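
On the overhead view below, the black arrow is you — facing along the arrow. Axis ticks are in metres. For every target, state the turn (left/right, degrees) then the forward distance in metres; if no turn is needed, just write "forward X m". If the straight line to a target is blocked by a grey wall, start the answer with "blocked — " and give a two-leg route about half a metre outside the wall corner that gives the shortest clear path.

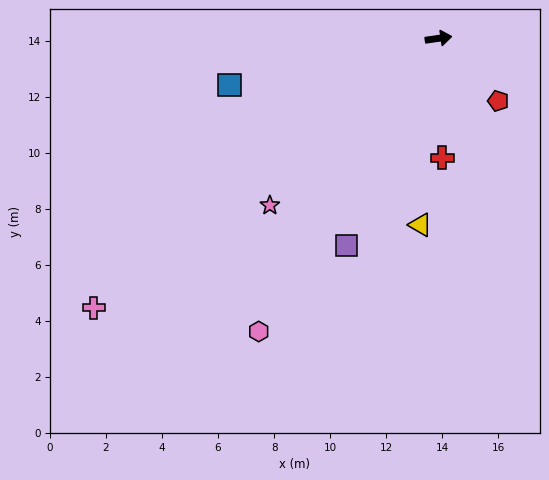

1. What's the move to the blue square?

turn right 176°, forward 7.6 m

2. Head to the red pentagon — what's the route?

turn right 54°, forward 3.1 m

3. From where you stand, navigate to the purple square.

turn right 122°, forward 8.1 m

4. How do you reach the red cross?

turn right 96°, forward 4.3 m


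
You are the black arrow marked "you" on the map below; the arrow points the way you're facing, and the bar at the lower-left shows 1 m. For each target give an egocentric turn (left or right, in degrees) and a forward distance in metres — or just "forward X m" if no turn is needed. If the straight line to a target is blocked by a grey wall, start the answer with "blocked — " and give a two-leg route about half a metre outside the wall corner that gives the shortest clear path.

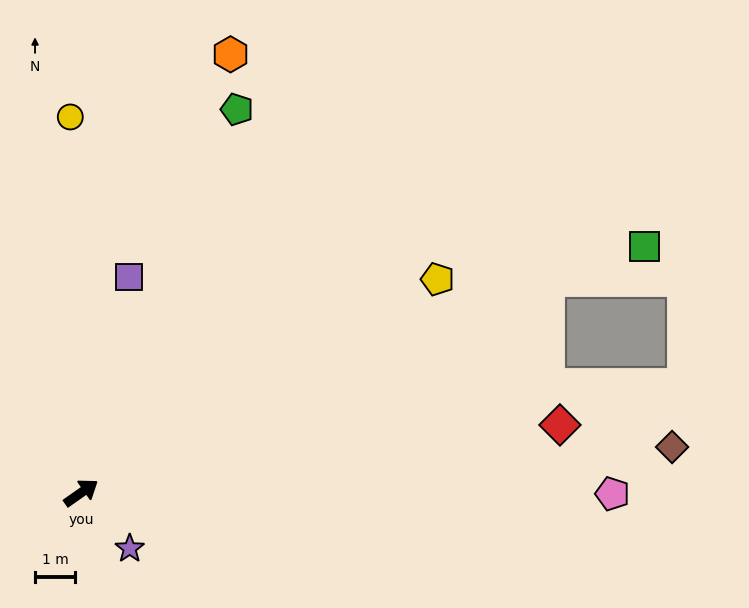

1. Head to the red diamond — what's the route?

turn right 27°, forward 12.1 m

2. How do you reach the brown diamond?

turn right 31°, forward 14.9 m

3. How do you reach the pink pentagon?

turn right 35°, forward 13.3 m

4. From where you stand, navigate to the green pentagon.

turn left 33°, forward 10.4 m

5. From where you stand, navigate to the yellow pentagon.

turn right 4°, forward 10.4 m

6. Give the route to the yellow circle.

turn left 57°, forward 9.4 m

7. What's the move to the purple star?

turn right 84°, forward 1.9 m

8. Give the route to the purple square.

turn left 42°, forward 5.5 m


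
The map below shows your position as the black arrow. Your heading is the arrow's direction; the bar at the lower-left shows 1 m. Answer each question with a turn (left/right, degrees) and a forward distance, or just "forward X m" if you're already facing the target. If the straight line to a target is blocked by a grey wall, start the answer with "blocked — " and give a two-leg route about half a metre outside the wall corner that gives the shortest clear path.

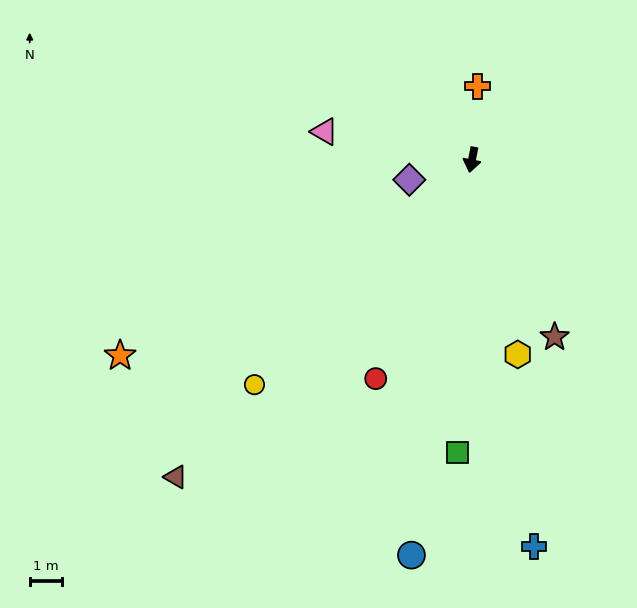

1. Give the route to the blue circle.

turn left 2°, forward 12.5 m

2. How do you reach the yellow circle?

turn right 33°, forward 9.8 m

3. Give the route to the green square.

turn left 8°, forward 9.2 m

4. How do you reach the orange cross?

turn right 173°, forward 2.3 m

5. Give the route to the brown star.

turn left 36°, forward 6.1 m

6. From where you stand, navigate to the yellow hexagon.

turn left 24°, forward 6.3 m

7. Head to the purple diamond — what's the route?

turn right 61°, forward 2.1 m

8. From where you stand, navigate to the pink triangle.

turn right 90°, forward 4.7 m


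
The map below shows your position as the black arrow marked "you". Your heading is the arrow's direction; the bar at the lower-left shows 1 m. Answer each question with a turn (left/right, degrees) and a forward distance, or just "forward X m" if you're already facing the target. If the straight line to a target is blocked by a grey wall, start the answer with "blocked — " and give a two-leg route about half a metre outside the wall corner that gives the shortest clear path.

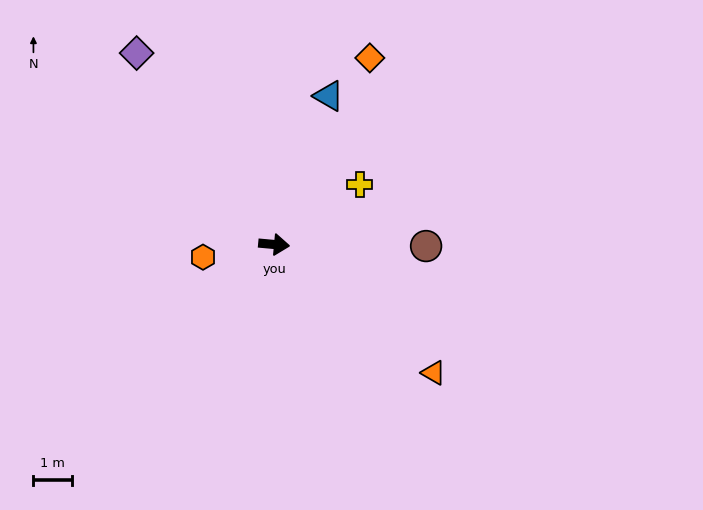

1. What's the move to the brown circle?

turn left 5°, forward 3.9 m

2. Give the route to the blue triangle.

turn left 75°, forward 4.1 m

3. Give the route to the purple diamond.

turn left 131°, forward 6.1 m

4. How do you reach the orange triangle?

turn right 34°, forward 5.3 m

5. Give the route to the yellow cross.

turn left 40°, forward 2.7 m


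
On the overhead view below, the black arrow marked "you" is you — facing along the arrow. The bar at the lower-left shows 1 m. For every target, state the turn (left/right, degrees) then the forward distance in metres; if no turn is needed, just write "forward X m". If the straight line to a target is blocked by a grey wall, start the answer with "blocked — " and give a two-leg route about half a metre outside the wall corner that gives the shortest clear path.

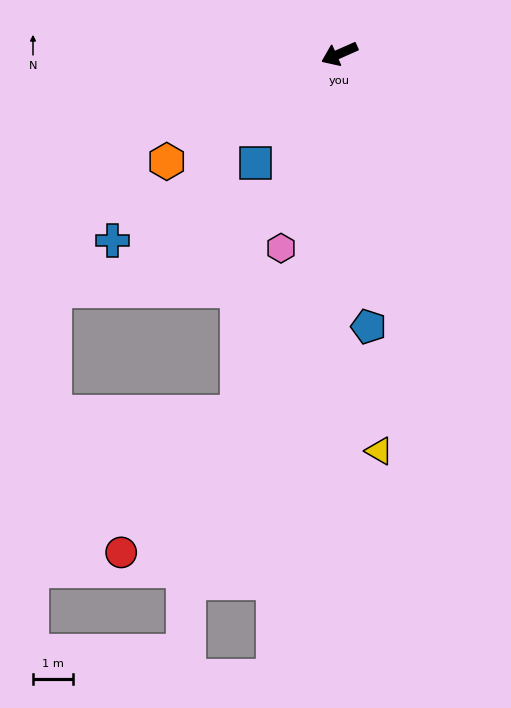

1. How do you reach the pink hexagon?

turn left 49°, forward 5.1 m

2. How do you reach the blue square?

turn left 29°, forward 3.5 m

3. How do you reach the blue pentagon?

turn left 72°, forward 6.9 m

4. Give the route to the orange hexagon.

turn left 8°, forward 5.1 m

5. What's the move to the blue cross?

turn left 16°, forward 7.4 m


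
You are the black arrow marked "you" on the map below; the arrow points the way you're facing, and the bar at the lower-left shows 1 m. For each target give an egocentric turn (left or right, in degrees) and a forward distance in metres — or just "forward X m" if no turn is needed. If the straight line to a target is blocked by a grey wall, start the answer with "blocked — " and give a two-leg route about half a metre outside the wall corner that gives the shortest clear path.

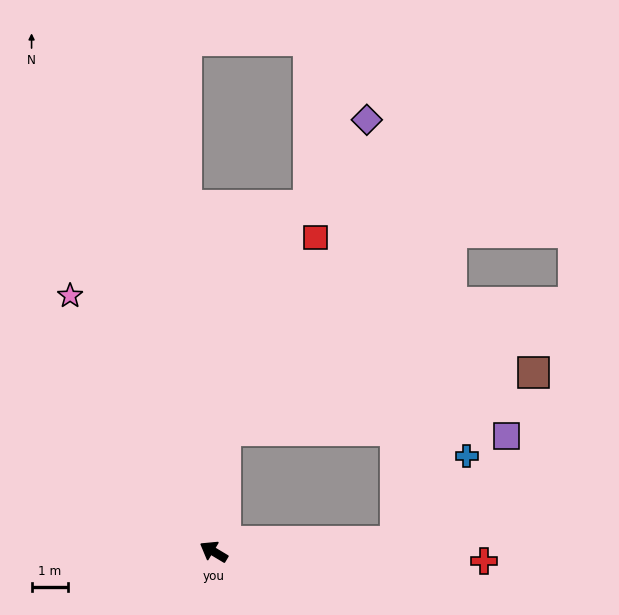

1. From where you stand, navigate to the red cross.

turn right 151°, forward 7.4 m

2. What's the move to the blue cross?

blocked — turn right 146°, forward 5.0 m, then turn left 47°, forward 3.0 m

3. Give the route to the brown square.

blocked — turn right 64°, forward 3.3 m, then turn right 74°, forward 8.6 m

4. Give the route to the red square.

blocked — turn right 64°, forward 3.3 m, then turn right 20°, forward 5.8 m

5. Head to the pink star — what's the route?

turn right 30°, forward 8.0 m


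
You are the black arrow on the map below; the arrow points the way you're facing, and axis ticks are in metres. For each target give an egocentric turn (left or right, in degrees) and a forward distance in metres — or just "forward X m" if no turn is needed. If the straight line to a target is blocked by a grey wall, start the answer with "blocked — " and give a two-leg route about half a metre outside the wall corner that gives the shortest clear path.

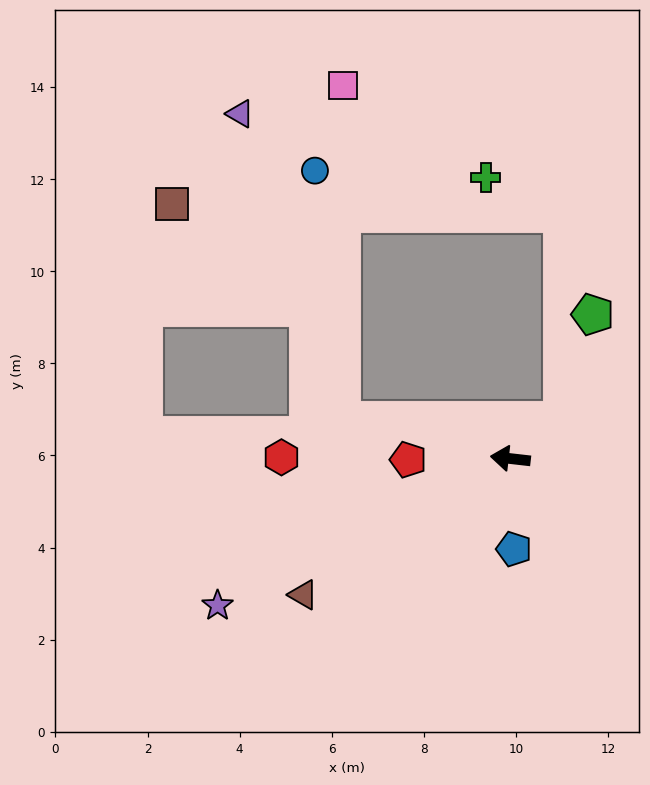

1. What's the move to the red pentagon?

turn left 7°, forward 2.2 m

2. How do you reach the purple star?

turn left 33°, forward 7.1 m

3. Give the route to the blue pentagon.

turn left 99°, forward 2.0 m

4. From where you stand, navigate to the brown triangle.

turn left 40°, forward 5.4 m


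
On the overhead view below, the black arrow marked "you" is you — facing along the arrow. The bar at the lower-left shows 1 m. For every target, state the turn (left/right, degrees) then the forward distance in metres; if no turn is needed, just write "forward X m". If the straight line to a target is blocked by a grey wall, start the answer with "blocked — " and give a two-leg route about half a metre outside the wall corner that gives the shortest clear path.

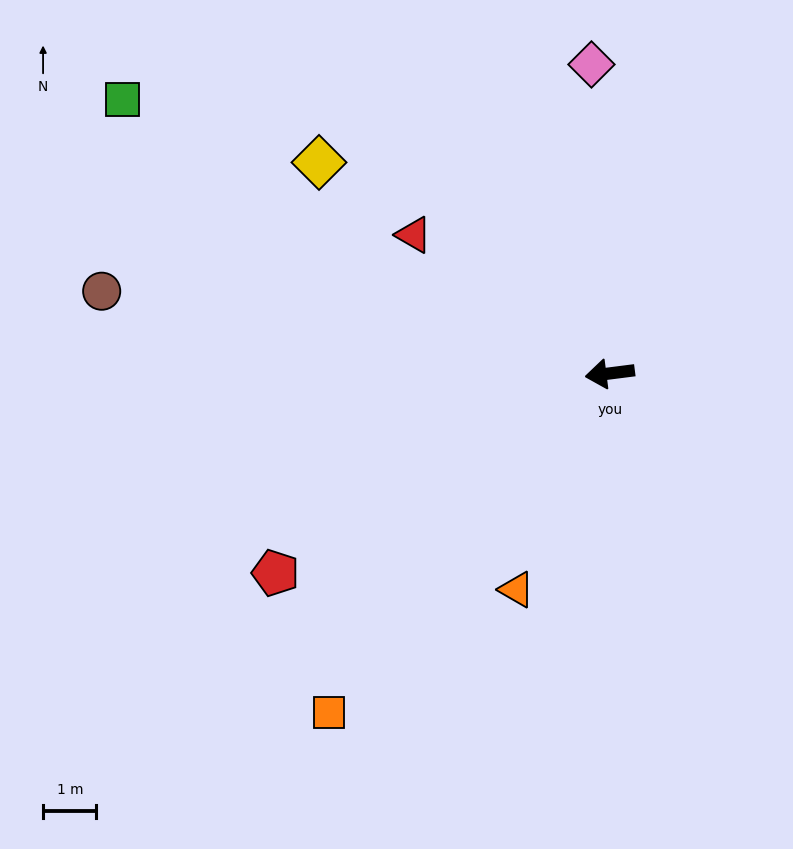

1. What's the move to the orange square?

turn left 43°, forward 8.2 m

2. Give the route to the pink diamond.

turn right 94°, forward 5.8 m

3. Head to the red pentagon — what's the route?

turn left 24°, forward 7.3 m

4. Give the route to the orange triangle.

turn left 59°, forward 4.4 m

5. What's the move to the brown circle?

turn right 16°, forward 9.6 m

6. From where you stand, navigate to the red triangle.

turn right 42°, forward 4.5 m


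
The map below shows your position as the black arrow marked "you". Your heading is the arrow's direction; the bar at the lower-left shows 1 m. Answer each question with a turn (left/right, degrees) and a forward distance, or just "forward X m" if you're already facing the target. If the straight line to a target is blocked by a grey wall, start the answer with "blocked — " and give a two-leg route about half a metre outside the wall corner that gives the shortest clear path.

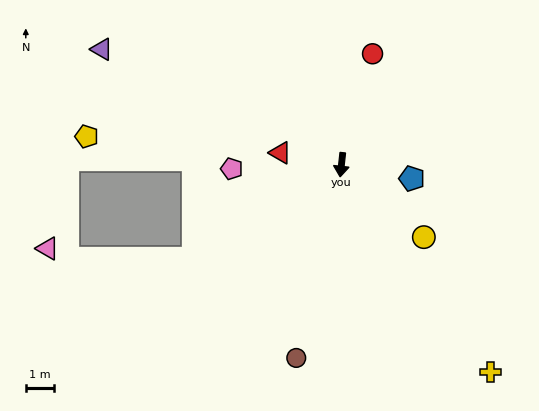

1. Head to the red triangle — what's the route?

turn right 95°, forward 2.2 m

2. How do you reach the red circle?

turn left 171°, forward 4.1 m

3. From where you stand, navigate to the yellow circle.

turn left 55°, forward 3.9 m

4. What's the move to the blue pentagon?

turn left 85°, forward 2.6 m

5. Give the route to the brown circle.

turn right 7°, forward 7.1 m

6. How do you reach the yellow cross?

turn left 42°, forward 9.1 m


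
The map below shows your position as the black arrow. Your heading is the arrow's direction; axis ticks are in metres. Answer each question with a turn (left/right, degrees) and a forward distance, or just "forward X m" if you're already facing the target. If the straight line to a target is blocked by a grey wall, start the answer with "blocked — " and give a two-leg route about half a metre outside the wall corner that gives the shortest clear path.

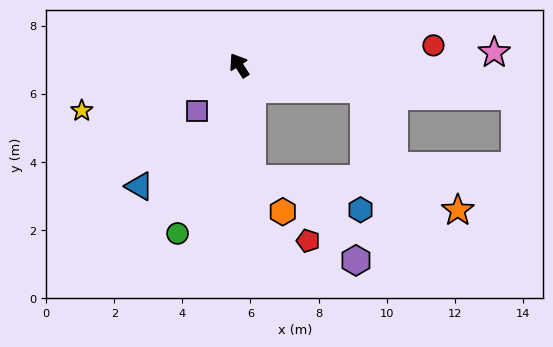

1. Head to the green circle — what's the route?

turn left 127°, forward 5.3 m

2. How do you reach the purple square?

turn left 105°, forward 1.8 m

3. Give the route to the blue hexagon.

blocked — turn left 153°, forward 3.4 m, then turn left 69°, forward 3.3 m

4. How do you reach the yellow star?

turn left 73°, forward 4.8 m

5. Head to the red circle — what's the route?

turn right 117°, forward 5.7 m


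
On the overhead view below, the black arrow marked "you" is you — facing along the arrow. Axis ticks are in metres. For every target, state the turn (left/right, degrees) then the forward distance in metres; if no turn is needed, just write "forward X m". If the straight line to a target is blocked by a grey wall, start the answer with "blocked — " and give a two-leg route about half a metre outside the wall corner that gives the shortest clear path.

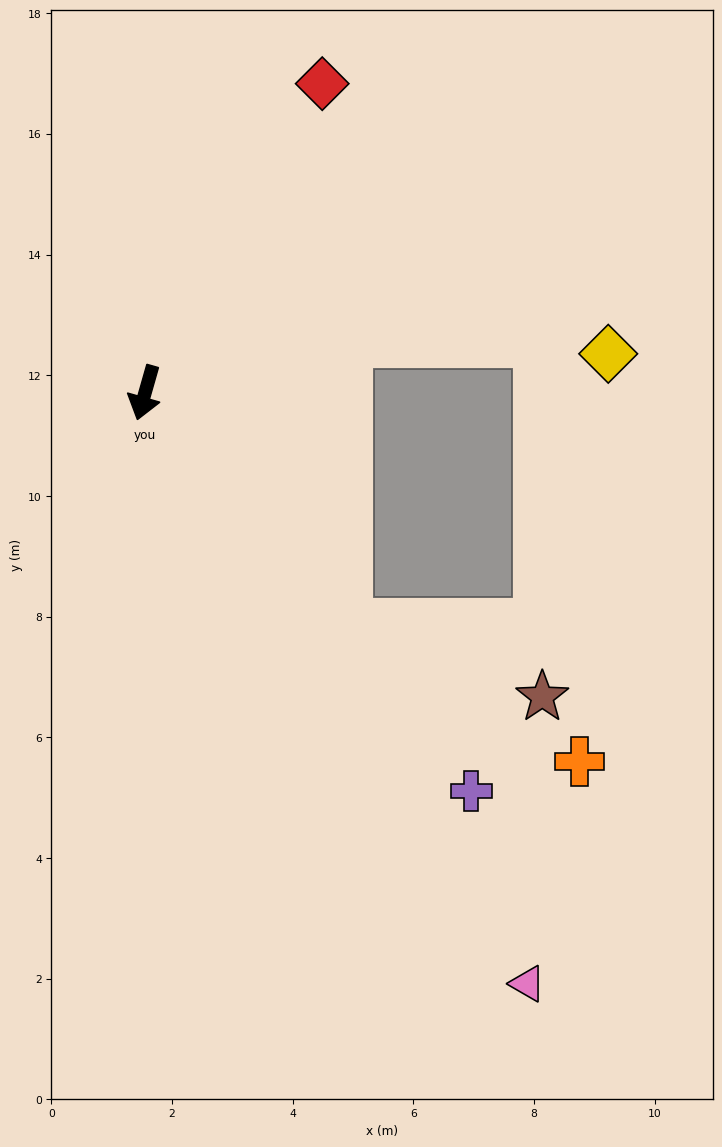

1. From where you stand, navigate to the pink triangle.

turn left 49°, forward 11.7 m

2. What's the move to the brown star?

blocked — turn left 57°, forward 5.1 m, then turn left 29°, forward 3.4 m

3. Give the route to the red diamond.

turn left 166°, forward 5.9 m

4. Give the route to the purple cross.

turn left 55°, forward 8.5 m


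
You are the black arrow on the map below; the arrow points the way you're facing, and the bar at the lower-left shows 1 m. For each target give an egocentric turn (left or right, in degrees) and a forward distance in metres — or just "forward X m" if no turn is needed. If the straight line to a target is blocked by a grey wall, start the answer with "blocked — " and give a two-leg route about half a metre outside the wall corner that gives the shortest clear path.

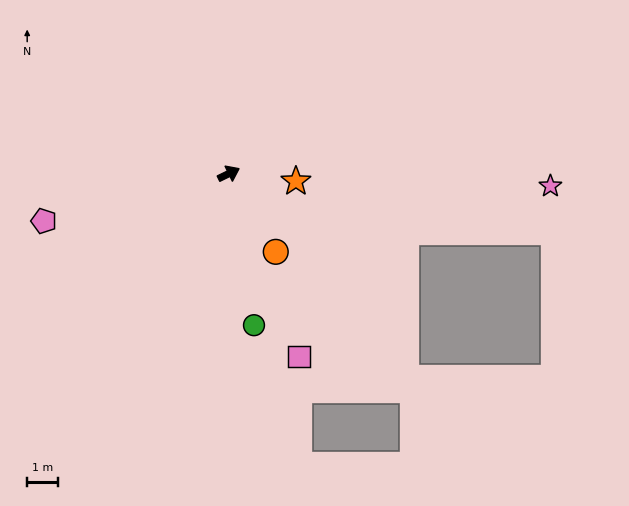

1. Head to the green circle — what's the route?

turn right 106°, forward 5.0 m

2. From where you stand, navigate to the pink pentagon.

turn left 168°, forward 6.2 m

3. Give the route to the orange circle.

turn right 85°, forward 3.0 m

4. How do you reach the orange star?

turn right 32°, forward 2.2 m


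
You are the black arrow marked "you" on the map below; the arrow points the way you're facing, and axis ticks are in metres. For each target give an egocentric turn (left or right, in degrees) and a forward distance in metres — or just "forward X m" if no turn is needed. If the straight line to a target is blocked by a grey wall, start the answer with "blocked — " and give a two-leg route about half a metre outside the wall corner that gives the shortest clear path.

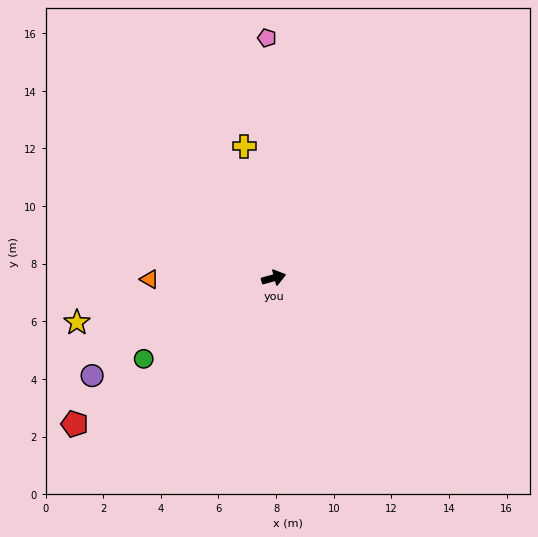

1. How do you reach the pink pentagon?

turn left 76°, forward 8.3 m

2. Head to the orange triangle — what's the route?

turn left 165°, forward 4.3 m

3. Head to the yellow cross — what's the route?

turn left 87°, forward 4.7 m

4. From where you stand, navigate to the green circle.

turn right 163°, forward 5.3 m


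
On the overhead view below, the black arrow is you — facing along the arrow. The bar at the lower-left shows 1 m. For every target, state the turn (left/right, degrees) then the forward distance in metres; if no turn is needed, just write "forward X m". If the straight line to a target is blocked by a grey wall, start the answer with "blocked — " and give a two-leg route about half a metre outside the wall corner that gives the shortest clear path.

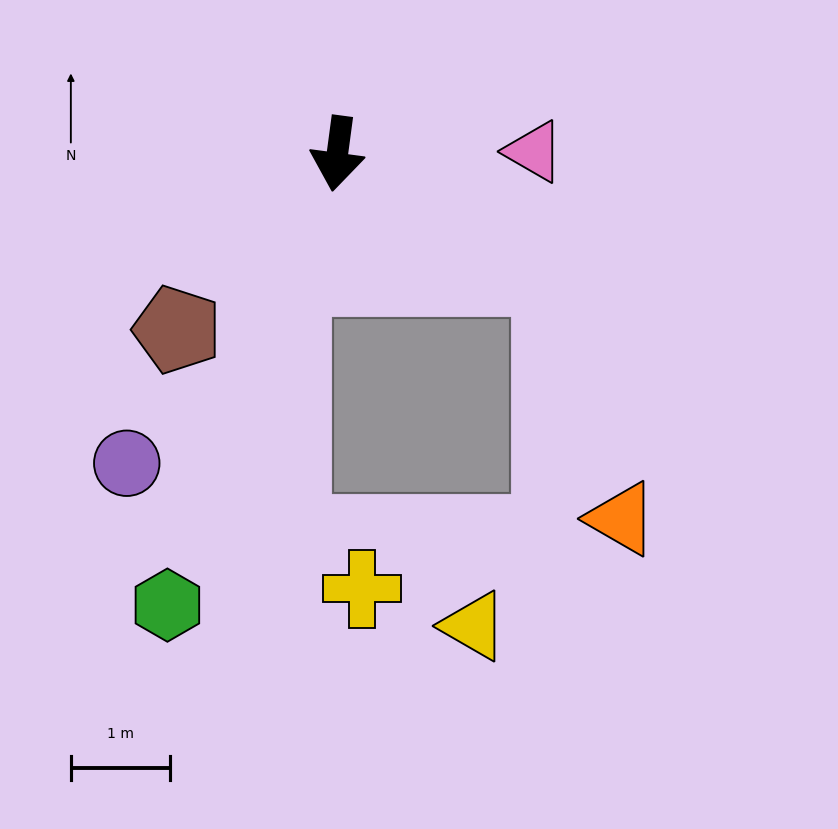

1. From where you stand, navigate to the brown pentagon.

turn right 35°, forward 2.4 m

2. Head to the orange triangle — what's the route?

blocked — turn left 69°, forward 2.5 m, then turn right 46°, forward 2.6 m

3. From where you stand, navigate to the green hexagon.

turn right 13°, forward 4.9 m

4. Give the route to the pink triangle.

turn left 98°, forward 2.0 m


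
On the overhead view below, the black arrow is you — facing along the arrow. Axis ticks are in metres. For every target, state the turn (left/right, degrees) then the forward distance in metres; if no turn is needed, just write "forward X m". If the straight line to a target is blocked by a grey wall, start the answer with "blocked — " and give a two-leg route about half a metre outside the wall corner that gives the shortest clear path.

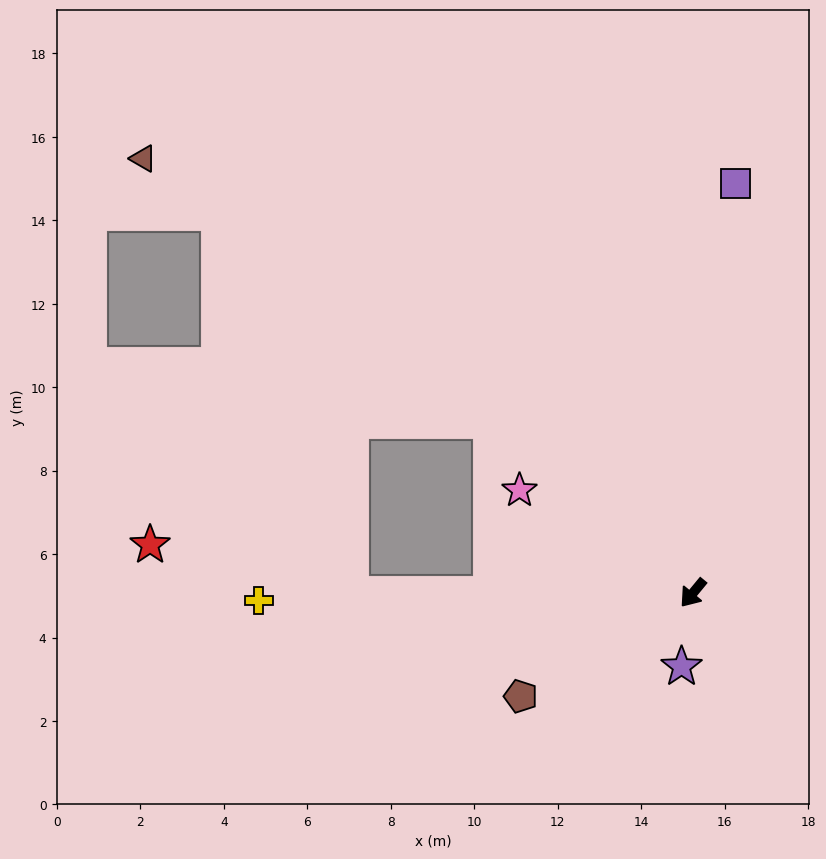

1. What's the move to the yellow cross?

turn right 49°, forward 10.4 m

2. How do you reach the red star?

blocked — turn right 50°, forward 8.2 m, then turn right 14°, forward 5.0 m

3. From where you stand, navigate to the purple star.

turn left 31°, forward 1.8 m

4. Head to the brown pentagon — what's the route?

turn right 20°, forward 4.8 m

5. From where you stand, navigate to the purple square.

turn right 146°, forward 9.9 m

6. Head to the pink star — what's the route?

turn right 81°, forward 4.8 m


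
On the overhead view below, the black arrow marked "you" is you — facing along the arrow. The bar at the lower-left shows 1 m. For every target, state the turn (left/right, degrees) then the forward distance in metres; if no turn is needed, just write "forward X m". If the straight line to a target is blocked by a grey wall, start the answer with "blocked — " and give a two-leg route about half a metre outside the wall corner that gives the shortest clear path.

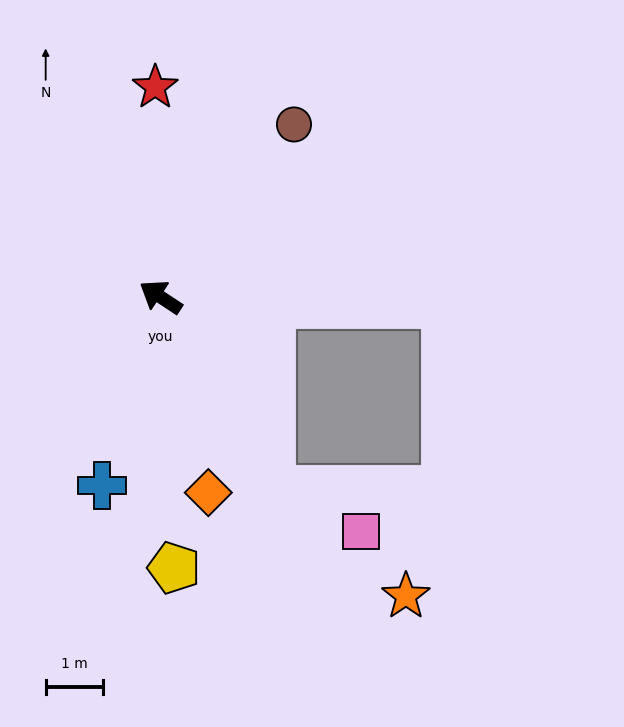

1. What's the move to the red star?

turn right 55°, forward 3.6 m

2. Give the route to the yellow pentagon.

turn left 126°, forward 4.7 m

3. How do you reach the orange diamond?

turn left 137°, forward 3.5 m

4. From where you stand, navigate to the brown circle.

turn right 94°, forward 3.8 m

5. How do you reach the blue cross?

turn left 106°, forward 3.4 m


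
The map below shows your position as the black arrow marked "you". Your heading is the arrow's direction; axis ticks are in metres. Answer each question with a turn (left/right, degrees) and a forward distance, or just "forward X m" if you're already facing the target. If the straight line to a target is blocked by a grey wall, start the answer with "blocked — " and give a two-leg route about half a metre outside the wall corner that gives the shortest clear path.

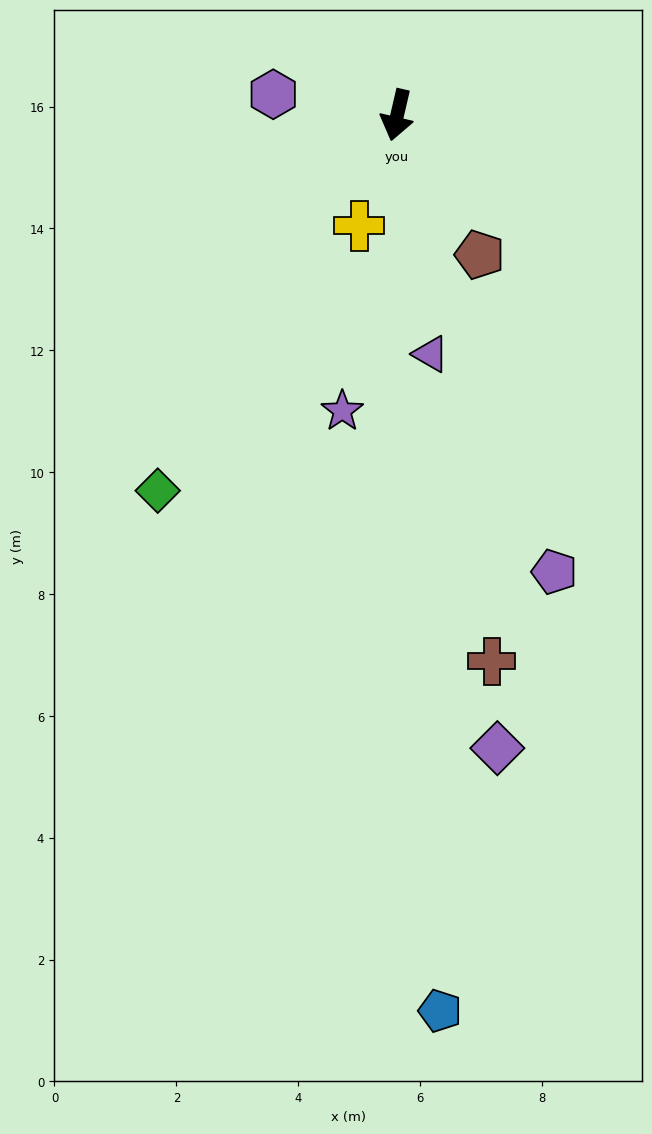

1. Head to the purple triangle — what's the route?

turn left 21°, forward 4.0 m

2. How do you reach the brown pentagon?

turn left 44°, forward 2.7 m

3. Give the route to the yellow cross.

turn right 6°, forward 1.9 m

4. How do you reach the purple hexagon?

turn right 86°, forward 2.1 m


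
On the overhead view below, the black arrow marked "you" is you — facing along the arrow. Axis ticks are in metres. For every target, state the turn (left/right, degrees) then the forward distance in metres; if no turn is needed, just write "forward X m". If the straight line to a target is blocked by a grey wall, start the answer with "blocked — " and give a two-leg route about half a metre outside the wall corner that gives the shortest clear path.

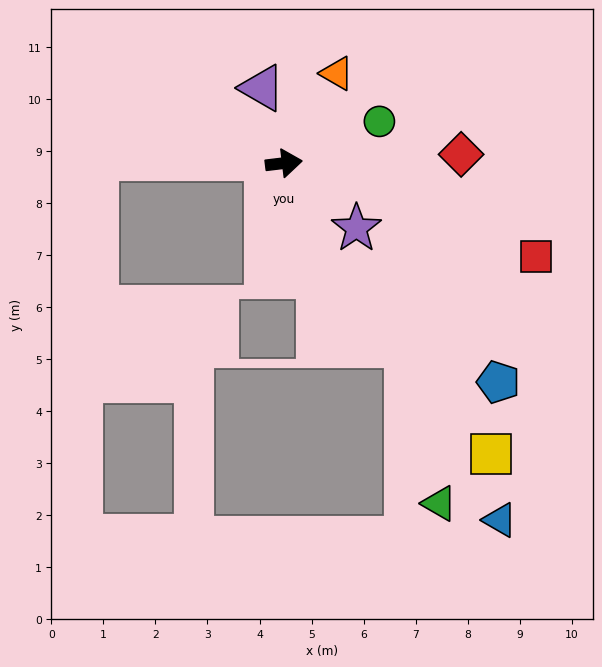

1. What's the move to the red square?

turn right 27°, forward 5.2 m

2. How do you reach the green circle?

turn left 17°, forward 2.0 m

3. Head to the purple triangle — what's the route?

turn left 99°, forward 1.5 m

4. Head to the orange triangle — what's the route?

turn left 53°, forward 2.0 m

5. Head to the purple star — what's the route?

turn right 49°, forward 1.9 m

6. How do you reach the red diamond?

turn right 4°, forward 3.4 m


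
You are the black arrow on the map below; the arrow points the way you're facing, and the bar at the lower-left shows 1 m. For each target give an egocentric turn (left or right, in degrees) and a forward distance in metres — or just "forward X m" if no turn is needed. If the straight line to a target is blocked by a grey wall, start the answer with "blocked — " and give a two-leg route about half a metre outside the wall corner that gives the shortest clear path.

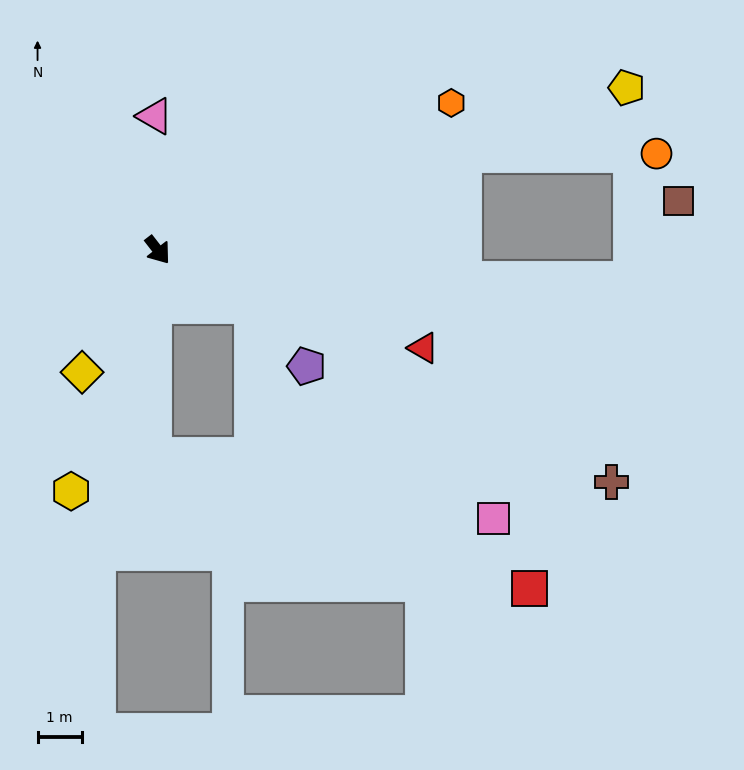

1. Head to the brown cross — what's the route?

turn left 25°, forward 11.5 m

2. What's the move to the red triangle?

turn left 32°, forward 6.4 m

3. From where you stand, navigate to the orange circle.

blocked — turn left 70°, forward 7.2 m, then turn right 18°, forward 4.4 m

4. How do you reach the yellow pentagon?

turn left 71°, forward 11.2 m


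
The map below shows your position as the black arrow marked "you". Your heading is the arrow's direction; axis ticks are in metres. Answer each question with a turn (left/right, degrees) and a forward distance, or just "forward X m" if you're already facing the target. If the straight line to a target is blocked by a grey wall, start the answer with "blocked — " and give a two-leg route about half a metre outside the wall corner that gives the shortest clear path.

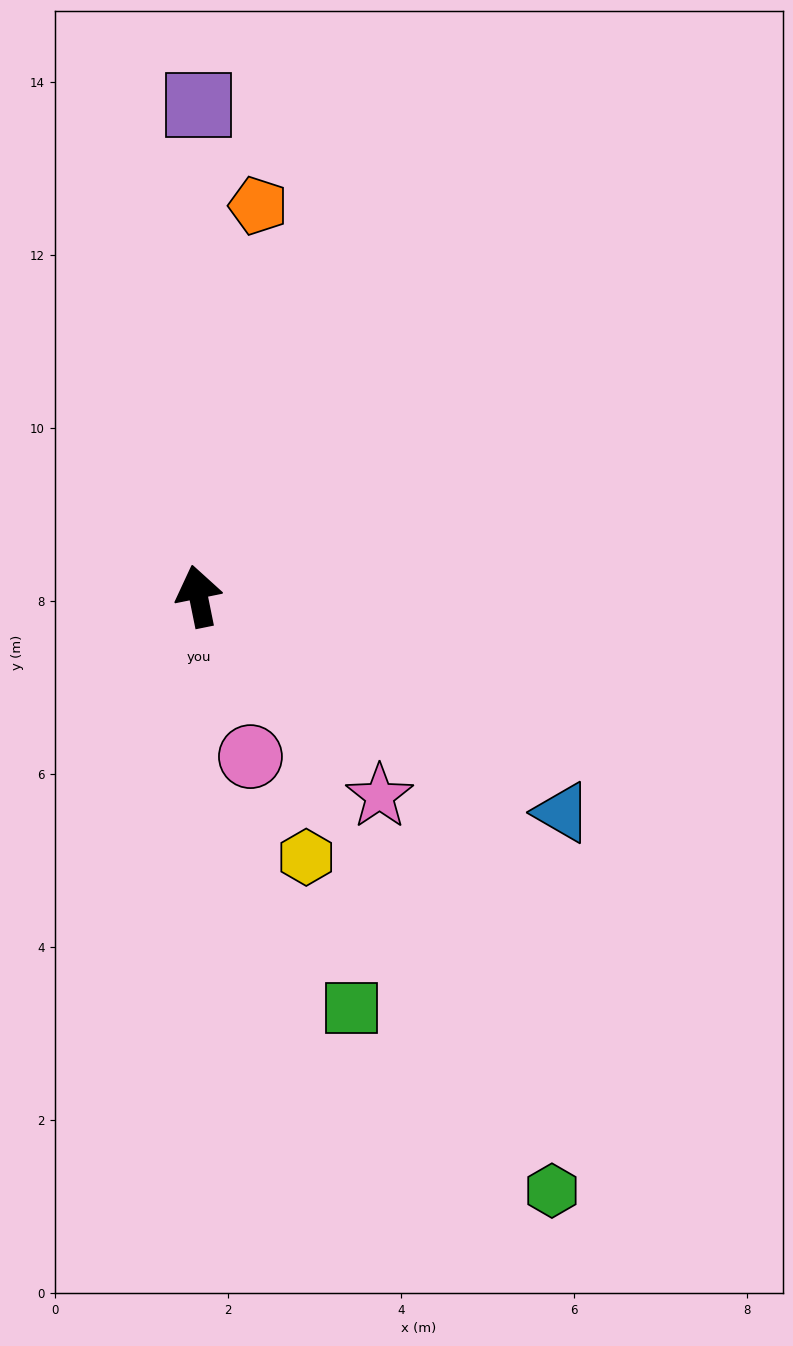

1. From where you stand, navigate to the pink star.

turn right 149°, forward 3.1 m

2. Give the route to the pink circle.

turn right 173°, forward 1.9 m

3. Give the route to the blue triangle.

turn right 132°, forward 4.9 m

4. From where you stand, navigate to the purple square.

turn right 11°, forward 5.7 m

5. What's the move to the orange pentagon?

turn right 20°, forward 4.6 m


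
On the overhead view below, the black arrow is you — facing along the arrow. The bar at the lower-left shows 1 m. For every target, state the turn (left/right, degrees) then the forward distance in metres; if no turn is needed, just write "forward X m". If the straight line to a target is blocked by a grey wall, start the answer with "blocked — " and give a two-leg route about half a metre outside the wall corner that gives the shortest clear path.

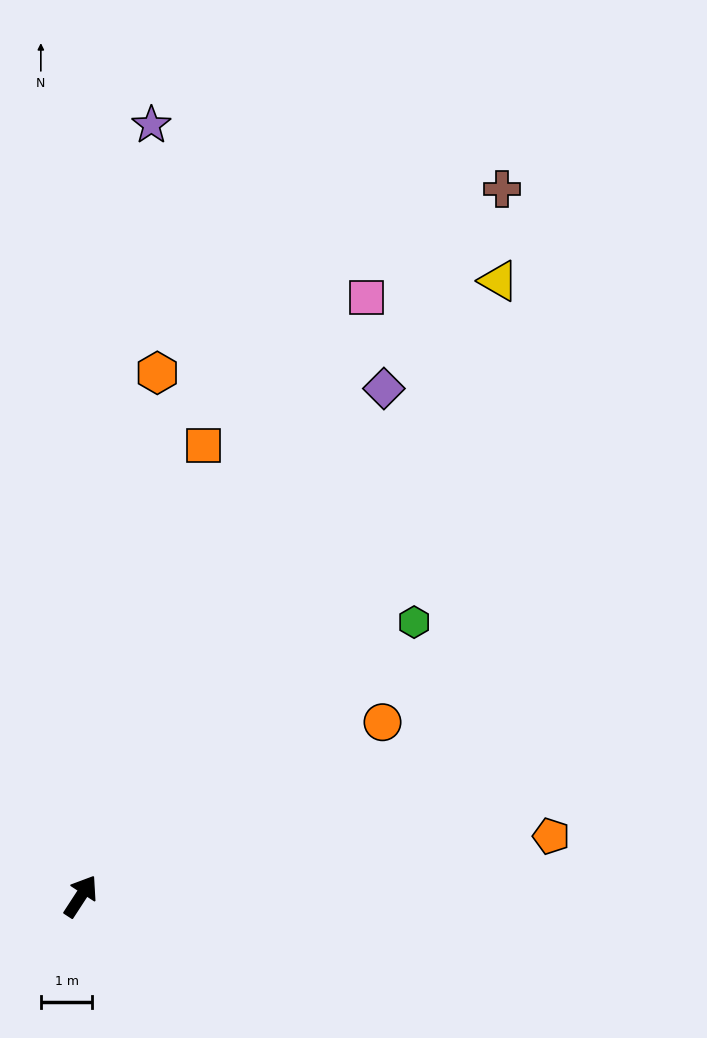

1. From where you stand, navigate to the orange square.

turn left 18°, forward 9.1 m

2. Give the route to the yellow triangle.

forward 14.5 m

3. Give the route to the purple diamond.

turn left 2°, forward 11.5 m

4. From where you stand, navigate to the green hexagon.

turn right 17°, forward 8.4 m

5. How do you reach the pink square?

turn left 8°, forward 12.9 m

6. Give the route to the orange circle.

turn right 27°, forward 6.8 m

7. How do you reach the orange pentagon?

turn right 50°, forward 9.2 m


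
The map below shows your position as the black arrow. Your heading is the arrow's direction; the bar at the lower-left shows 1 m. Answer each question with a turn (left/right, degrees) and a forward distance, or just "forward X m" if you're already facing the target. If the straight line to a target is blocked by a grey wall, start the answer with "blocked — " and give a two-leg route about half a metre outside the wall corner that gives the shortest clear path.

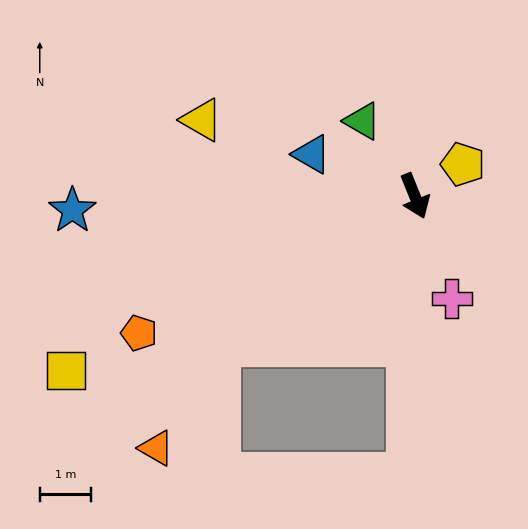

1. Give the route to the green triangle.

turn right 167°, forward 1.8 m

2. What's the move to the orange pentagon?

turn right 86°, forward 6.0 m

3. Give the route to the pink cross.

turn right 2°, forward 2.1 m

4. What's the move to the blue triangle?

turn right 134°, forward 2.2 m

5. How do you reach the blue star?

turn right 110°, forward 6.7 m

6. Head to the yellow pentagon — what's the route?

turn left 101°, forward 1.1 m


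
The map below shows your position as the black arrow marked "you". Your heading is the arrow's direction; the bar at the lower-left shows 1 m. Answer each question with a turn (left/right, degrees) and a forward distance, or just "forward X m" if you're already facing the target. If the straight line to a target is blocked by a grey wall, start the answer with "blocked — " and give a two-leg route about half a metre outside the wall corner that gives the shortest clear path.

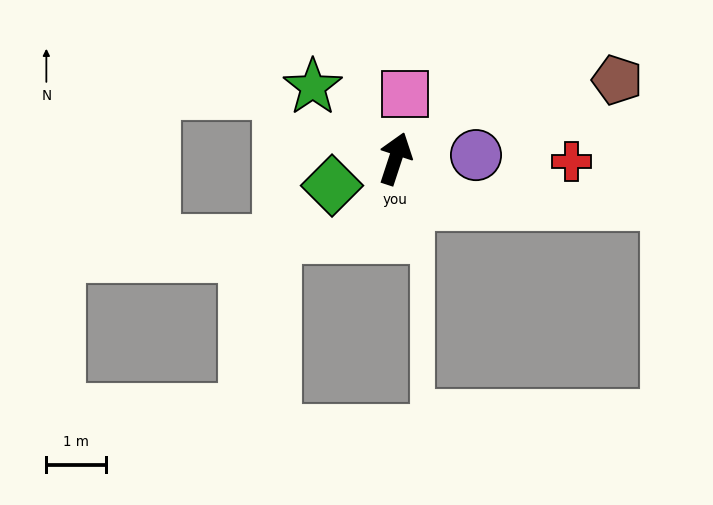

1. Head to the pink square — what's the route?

turn left 9°, forward 1.1 m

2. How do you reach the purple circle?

turn right 69°, forward 1.4 m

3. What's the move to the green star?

turn left 67°, forward 1.8 m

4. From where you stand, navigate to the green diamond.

turn left 131°, forward 1.2 m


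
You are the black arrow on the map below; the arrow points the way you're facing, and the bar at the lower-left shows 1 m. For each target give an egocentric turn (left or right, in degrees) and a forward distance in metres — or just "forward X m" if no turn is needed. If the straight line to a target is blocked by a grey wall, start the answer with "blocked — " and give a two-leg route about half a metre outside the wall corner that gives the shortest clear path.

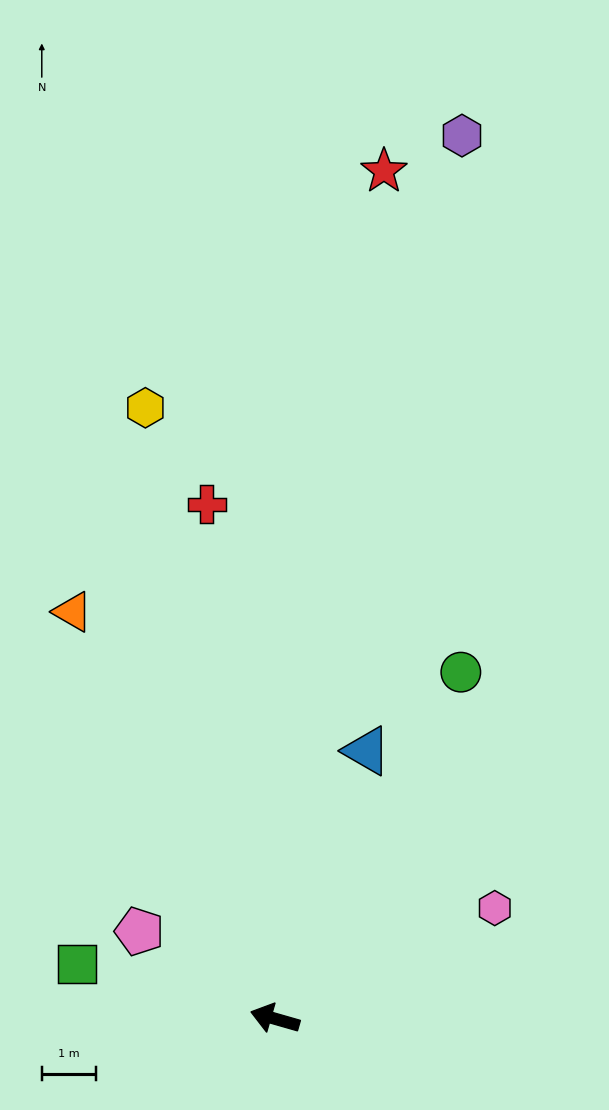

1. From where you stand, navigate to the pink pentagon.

turn right 17°, forward 3.0 m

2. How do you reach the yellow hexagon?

turn right 62°, forward 11.4 m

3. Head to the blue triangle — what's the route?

turn right 93°, forward 5.2 m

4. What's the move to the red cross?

turn right 66°, forward 9.5 m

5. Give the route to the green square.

forward 3.8 m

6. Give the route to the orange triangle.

turn right 48°, forward 8.3 m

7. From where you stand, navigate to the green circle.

turn right 102°, forward 7.2 m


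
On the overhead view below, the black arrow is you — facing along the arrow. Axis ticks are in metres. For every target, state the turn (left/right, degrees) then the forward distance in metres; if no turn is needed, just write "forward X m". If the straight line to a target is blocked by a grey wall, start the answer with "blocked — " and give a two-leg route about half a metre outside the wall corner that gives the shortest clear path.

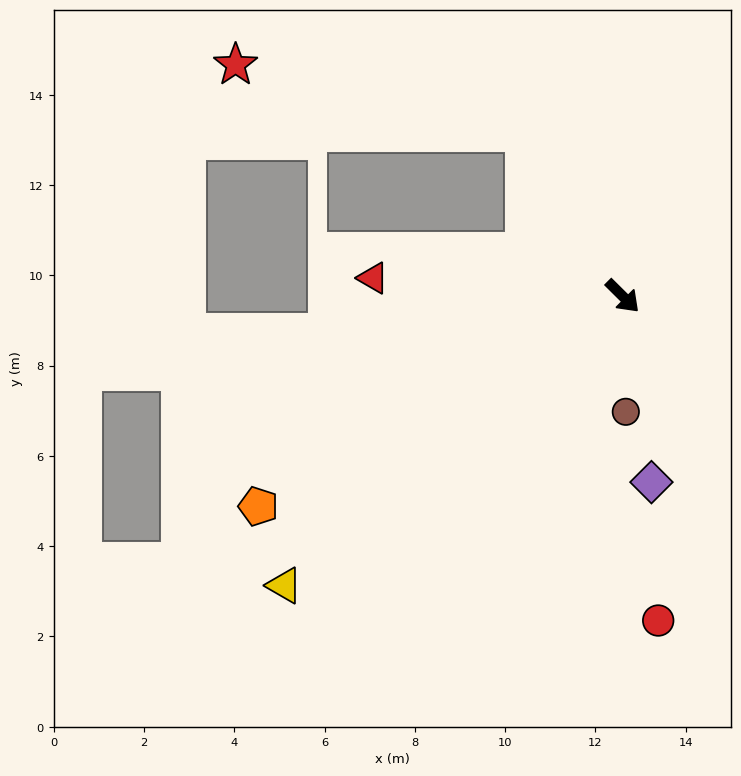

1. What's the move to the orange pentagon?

turn right 105°, forward 9.3 m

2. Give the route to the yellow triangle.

turn right 95°, forward 9.9 m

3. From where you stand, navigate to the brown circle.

turn right 44°, forward 2.6 m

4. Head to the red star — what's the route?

blocked — turn left 166°, forward 4.2 m, then turn left 46°, forward 6.6 m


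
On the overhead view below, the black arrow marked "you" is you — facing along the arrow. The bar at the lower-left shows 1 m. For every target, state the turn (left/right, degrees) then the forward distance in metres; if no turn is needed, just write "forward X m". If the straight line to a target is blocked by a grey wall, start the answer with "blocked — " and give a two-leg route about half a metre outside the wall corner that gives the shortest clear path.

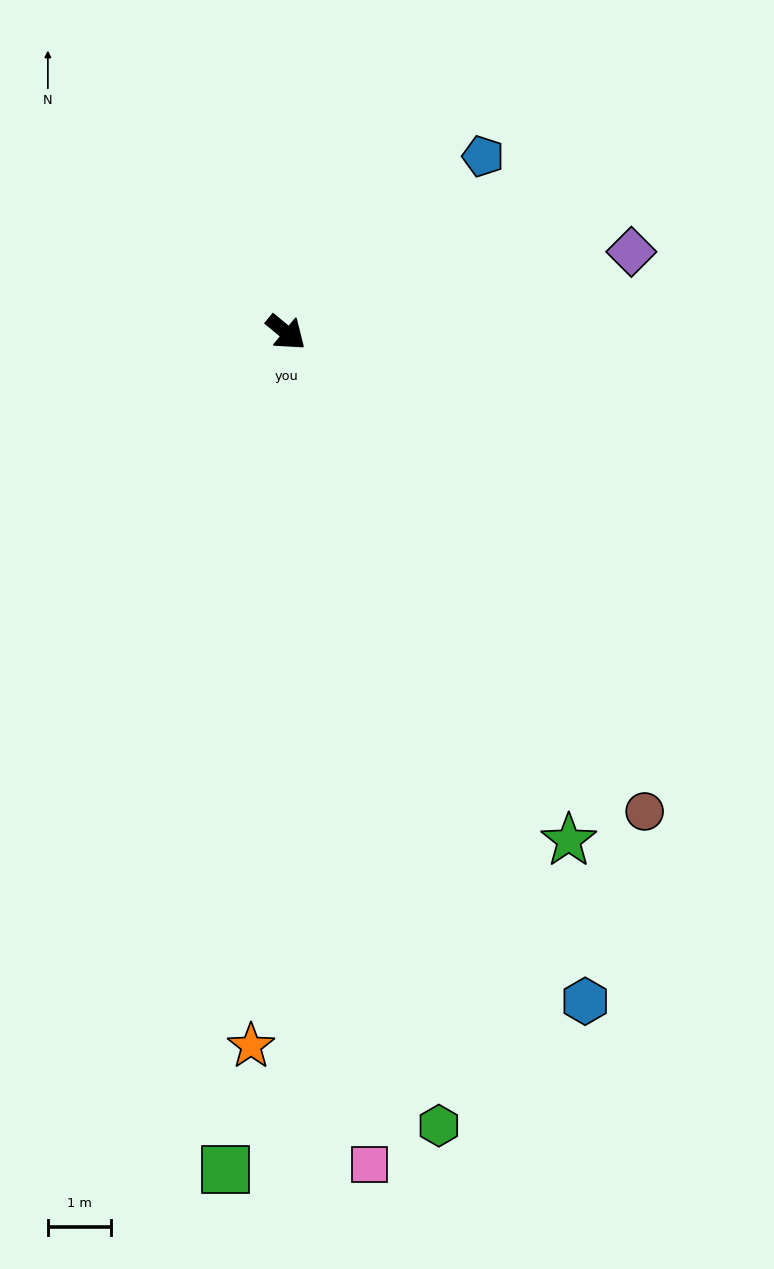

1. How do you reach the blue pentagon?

turn left 81°, forward 4.2 m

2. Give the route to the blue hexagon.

turn right 26°, forward 11.7 m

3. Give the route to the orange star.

turn right 53°, forward 11.4 m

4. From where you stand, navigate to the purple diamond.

turn left 53°, forward 5.7 m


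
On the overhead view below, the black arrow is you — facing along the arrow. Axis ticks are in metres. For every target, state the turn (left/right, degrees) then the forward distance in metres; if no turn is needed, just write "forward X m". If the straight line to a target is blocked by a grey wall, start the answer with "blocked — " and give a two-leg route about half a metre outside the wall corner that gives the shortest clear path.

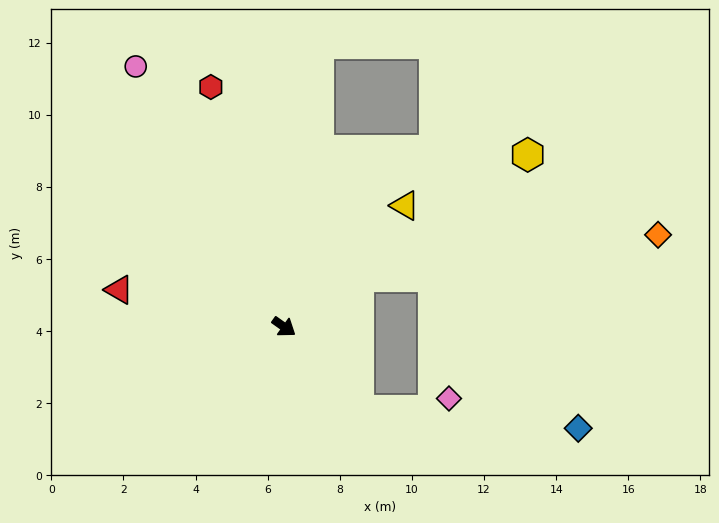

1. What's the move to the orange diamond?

blocked — turn left 69°, forward 2.5 m, then turn right 26°, forward 8.4 m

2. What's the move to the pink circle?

turn left 155°, forward 8.3 m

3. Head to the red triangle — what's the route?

turn right 157°, forward 4.7 m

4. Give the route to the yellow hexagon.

turn left 71°, forward 8.3 m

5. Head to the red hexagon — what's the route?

turn left 142°, forward 7.0 m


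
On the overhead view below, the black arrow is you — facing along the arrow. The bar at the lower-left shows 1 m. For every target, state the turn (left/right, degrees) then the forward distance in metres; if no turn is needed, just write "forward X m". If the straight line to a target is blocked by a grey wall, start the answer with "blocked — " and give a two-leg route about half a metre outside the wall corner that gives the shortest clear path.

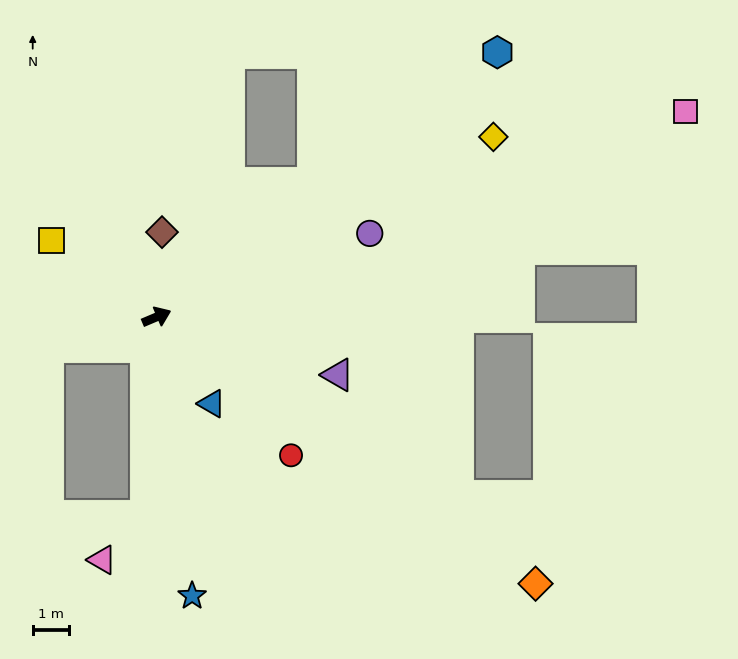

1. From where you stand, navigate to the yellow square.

turn left 121°, forward 3.6 m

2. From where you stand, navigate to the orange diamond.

turn right 58°, forward 12.7 m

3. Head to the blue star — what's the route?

turn right 106°, forward 7.7 m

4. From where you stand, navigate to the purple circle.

forward 6.3 m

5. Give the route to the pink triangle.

blocked — turn right 116°, forward 5.5 m, then turn right 41°, forward 1.7 m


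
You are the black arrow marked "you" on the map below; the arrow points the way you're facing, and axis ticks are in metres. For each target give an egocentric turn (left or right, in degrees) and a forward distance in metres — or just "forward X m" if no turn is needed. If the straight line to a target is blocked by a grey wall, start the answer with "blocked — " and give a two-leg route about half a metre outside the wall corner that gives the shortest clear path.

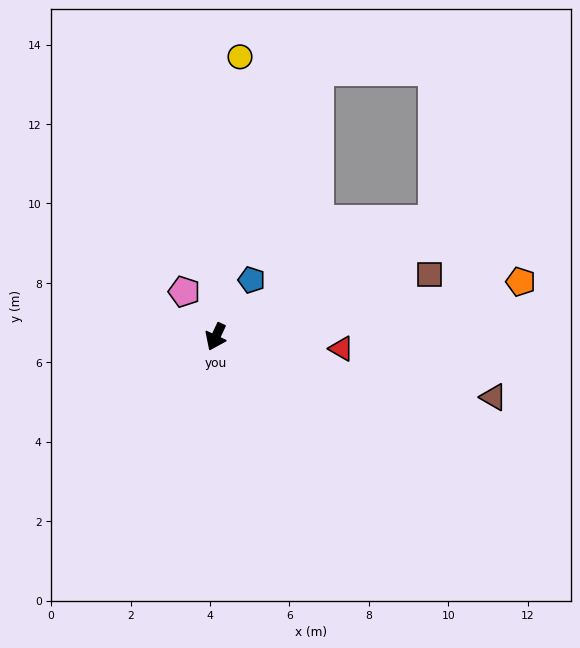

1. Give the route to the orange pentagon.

turn left 125°, forward 7.8 m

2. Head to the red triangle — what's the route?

turn left 110°, forward 3.2 m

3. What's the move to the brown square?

turn left 131°, forward 5.6 m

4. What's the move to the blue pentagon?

turn left 173°, forward 1.7 m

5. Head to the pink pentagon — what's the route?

turn right 120°, forward 1.4 m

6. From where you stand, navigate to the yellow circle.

turn right 160°, forward 7.1 m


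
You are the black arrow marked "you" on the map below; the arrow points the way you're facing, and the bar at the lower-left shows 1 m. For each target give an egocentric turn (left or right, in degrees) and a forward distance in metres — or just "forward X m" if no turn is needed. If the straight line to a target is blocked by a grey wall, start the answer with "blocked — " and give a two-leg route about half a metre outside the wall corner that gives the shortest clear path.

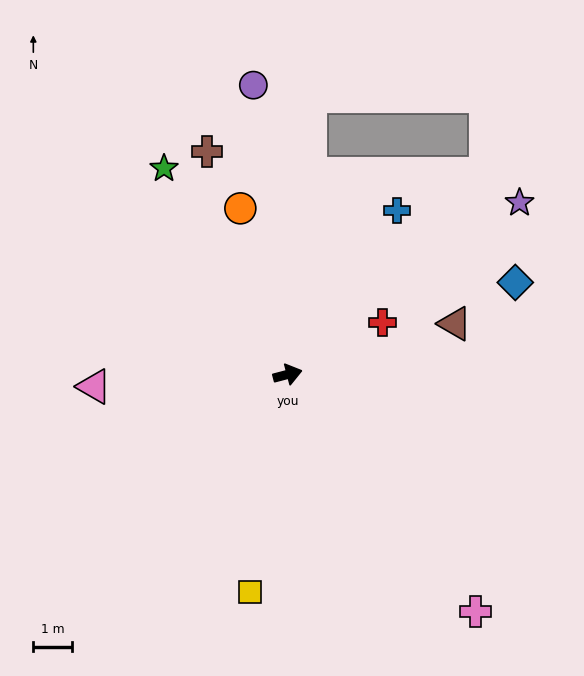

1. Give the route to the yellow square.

turn right 115°, forward 5.7 m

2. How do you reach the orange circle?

turn left 91°, forward 4.4 m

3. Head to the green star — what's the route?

turn left 106°, forward 6.1 m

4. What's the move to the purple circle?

turn left 82°, forward 7.4 m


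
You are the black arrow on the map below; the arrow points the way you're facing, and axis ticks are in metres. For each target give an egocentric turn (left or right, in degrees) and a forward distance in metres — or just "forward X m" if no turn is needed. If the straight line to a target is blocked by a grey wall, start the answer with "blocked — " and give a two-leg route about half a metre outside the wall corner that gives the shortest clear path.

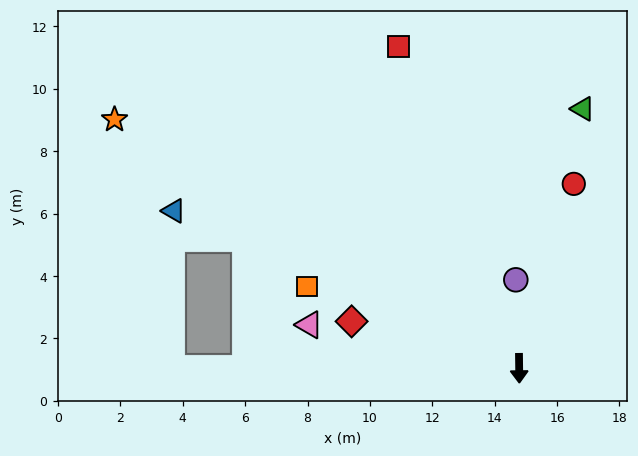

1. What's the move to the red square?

turn right 160°, forward 11.0 m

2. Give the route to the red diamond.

turn right 106°, forward 5.6 m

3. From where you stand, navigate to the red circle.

turn left 163°, forward 6.2 m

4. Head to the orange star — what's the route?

turn right 122°, forward 15.2 m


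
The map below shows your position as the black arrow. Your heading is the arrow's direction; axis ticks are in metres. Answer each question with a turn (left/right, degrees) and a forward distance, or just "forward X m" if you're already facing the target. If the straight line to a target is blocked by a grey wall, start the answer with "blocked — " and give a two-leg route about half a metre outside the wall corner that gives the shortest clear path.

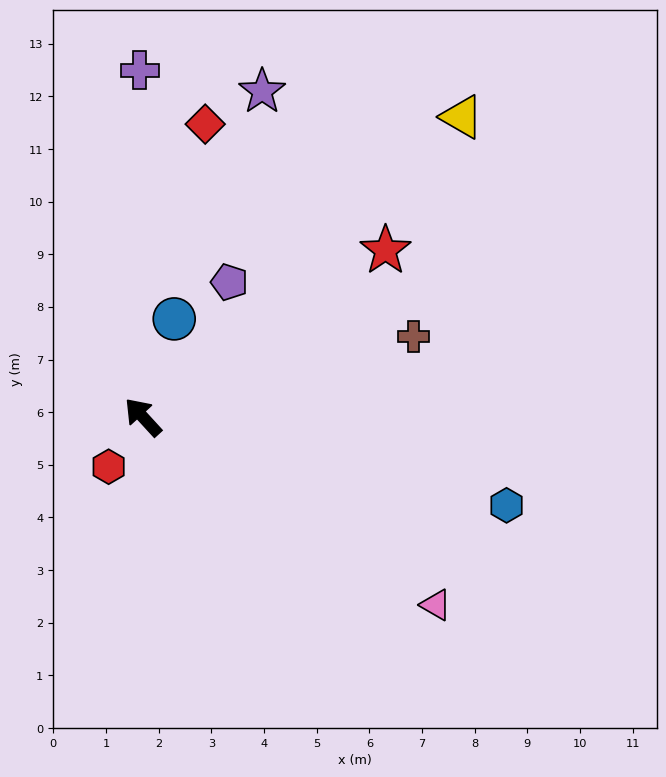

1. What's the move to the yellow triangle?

turn right 89°, forward 8.3 m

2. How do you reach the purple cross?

turn right 42°, forward 6.6 m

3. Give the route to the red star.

turn right 98°, forward 5.6 m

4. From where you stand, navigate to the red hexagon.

turn left 103°, forward 1.1 m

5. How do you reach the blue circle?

turn right 60°, forward 2.0 m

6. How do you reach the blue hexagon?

turn right 146°, forward 7.1 m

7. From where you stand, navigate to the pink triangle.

turn right 165°, forward 6.6 m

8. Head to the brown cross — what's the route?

turn right 116°, forward 5.4 m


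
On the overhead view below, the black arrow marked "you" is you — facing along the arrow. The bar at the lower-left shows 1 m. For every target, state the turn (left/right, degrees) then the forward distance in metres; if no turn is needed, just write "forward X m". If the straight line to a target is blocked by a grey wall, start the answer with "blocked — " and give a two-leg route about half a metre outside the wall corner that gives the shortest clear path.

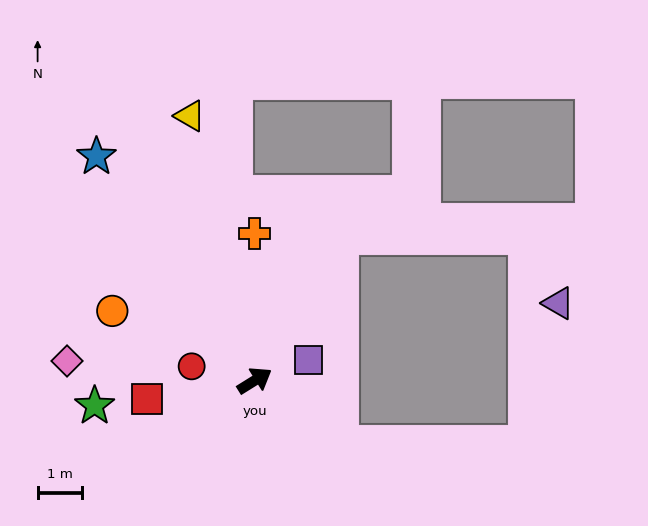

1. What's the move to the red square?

turn left 158°, forward 2.4 m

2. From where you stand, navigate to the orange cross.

turn left 58°, forward 3.3 m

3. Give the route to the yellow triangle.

turn left 72°, forward 6.1 m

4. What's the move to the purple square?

turn right 11°, forward 1.3 m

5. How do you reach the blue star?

turn left 93°, forward 6.1 m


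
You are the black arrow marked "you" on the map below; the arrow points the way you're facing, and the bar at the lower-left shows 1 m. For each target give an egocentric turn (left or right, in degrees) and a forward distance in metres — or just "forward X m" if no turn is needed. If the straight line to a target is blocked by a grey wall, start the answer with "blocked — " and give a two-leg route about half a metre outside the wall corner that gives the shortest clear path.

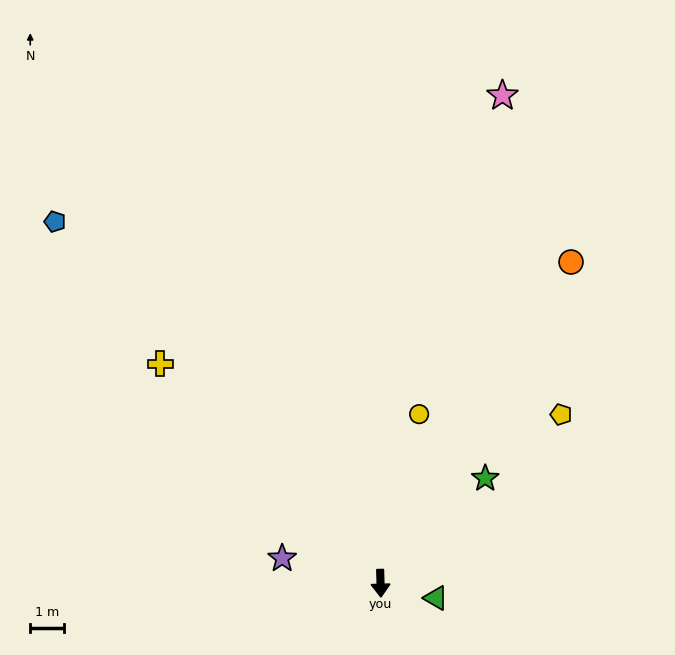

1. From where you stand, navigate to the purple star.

turn right 106°, forward 3.0 m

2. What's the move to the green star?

turn left 133°, forward 4.4 m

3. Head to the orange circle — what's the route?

turn left 148°, forward 11.1 m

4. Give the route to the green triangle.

turn left 73°, forward 1.7 m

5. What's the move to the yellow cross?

turn right 137°, forward 9.3 m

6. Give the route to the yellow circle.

turn left 166°, forward 5.2 m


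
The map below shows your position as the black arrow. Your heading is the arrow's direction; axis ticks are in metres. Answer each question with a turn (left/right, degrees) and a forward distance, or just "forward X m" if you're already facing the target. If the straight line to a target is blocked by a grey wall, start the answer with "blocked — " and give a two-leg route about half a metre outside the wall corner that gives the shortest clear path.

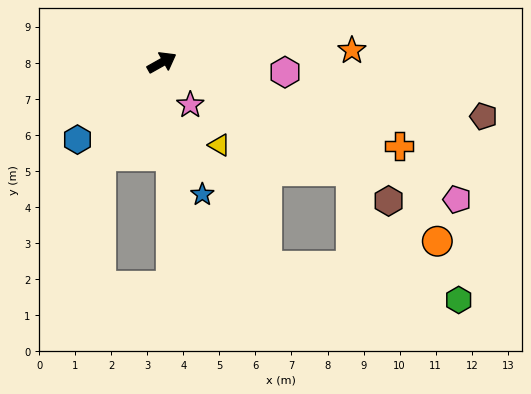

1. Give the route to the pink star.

turn right 86°, forward 1.4 m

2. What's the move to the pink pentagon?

turn right 54°, forward 9.0 m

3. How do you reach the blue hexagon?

turn right 167°, forward 3.2 m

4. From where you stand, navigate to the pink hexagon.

turn right 34°, forward 3.4 m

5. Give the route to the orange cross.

turn right 49°, forward 7.0 m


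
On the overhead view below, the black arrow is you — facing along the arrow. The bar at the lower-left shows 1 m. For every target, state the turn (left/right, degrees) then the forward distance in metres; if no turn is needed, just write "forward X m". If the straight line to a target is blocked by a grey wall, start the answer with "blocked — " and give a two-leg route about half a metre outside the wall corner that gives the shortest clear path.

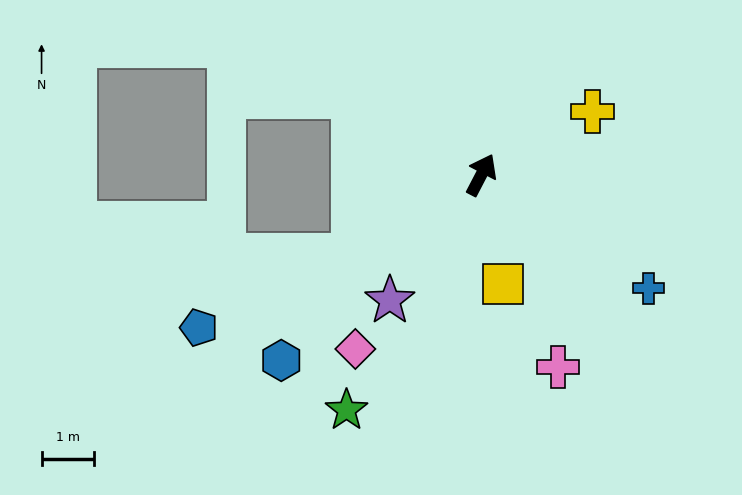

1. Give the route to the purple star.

turn left 171°, forward 3.0 m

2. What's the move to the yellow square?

turn right 141°, forward 2.1 m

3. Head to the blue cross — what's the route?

turn right 97°, forward 3.8 m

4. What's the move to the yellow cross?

turn right 33°, forward 2.4 m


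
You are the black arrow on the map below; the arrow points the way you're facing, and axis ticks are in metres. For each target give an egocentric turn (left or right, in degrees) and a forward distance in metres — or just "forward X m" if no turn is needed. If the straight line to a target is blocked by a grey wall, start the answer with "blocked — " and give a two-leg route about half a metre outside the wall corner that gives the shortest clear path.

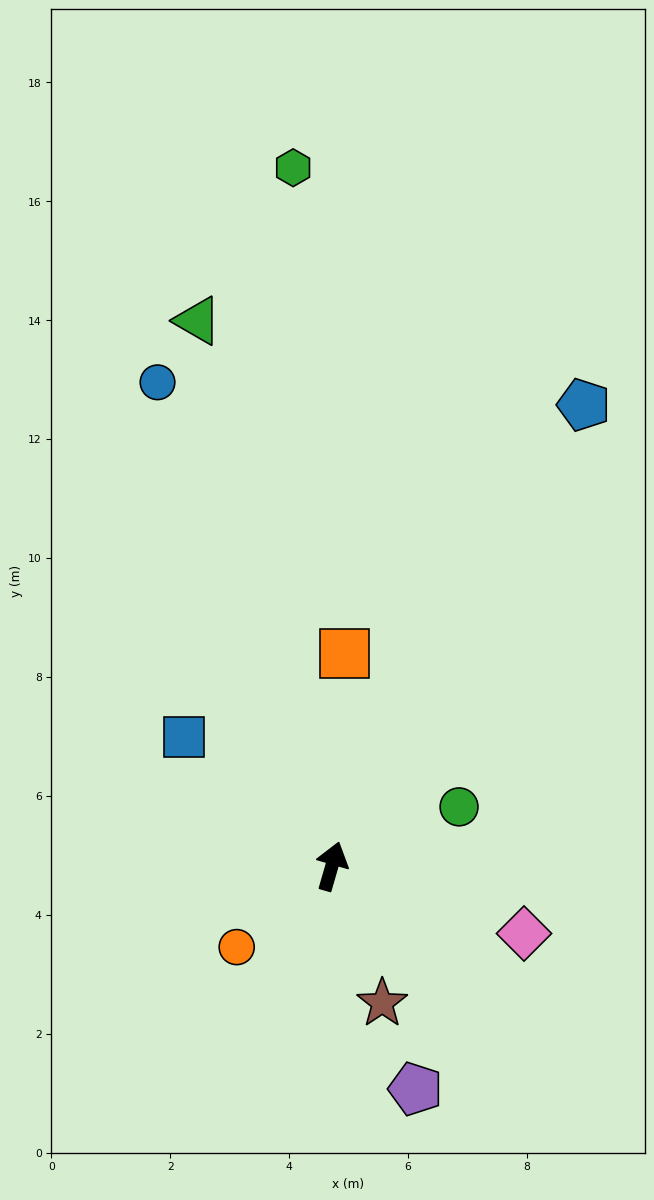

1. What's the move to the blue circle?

turn left 36°, forward 8.6 m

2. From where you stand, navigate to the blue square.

turn left 65°, forward 3.3 m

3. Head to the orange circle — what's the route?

turn left 146°, forward 2.1 m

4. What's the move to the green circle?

turn right 49°, forward 2.4 m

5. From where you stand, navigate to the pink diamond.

turn right 93°, forward 3.4 m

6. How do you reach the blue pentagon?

turn right 13°, forward 8.8 m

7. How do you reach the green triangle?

turn left 30°, forward 9.4 m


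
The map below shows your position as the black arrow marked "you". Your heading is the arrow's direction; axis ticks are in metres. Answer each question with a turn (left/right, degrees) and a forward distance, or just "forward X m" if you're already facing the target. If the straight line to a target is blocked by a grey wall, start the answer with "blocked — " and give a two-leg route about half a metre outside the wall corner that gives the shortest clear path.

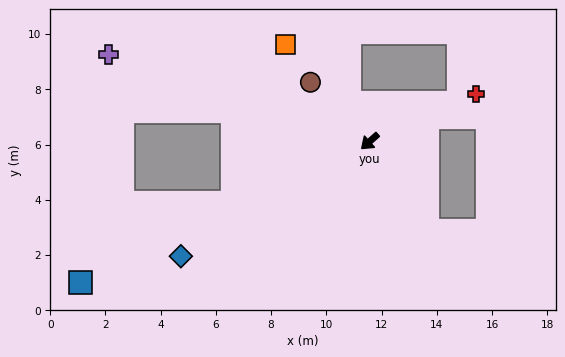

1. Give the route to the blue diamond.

turn right 10°, forward 8.0 m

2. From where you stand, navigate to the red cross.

turn left 162°, forward 4.2 m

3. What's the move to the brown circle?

turn right 87°, forward 3.0 m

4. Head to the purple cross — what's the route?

turn right 60°, forward 10.0 m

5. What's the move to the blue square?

turn right 16°, forward 11.7 m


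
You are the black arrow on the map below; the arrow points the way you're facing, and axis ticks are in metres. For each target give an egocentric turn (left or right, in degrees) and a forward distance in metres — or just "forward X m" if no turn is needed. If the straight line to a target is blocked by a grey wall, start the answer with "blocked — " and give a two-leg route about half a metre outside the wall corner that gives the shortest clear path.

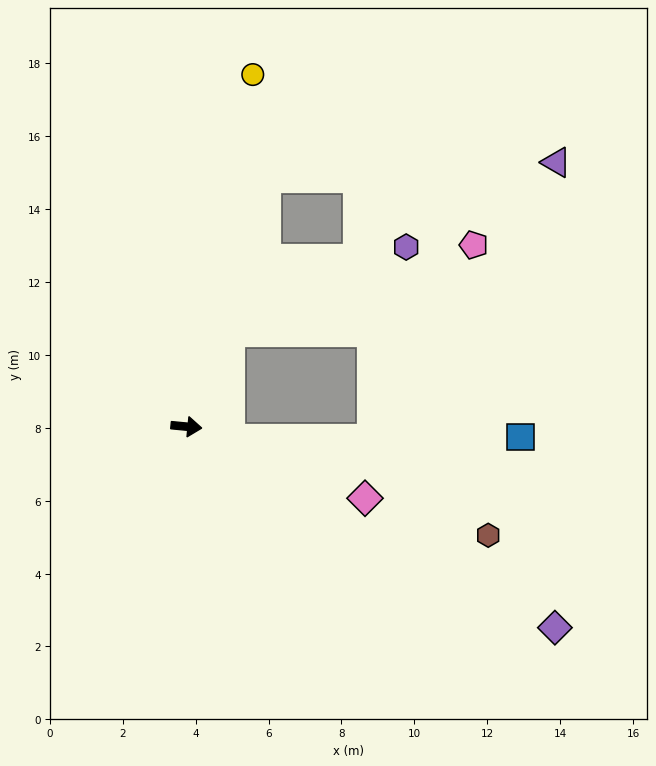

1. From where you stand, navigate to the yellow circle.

turn left 85°, forward 9.8 m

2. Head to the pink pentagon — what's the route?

blocked — turn left 71°, forward 2.9 m, then turn right 46°, forward 7.1 m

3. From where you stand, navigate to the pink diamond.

turn right 16°, forward 5.3 m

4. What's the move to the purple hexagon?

blocked — turn left 71°, forward 2.9 m, then turn right 40°, forward 5.4 m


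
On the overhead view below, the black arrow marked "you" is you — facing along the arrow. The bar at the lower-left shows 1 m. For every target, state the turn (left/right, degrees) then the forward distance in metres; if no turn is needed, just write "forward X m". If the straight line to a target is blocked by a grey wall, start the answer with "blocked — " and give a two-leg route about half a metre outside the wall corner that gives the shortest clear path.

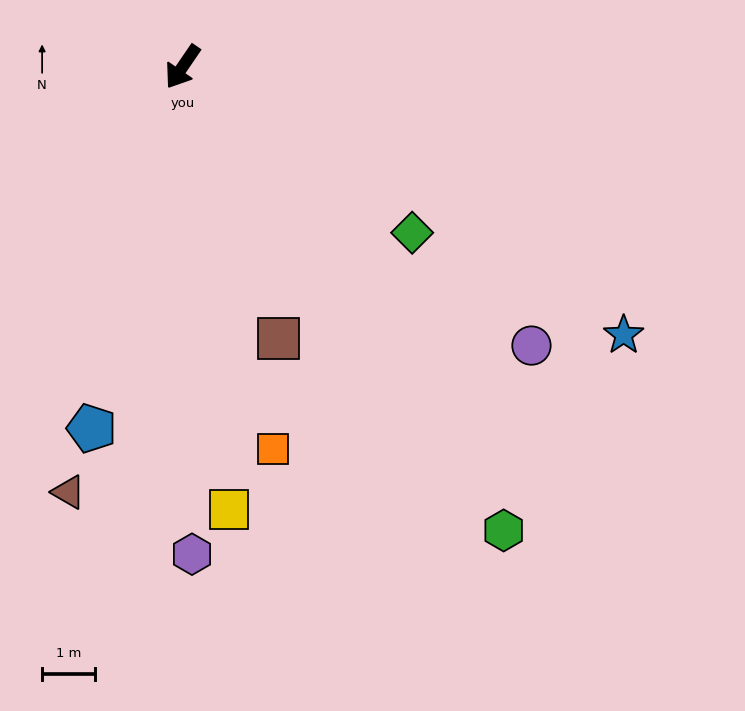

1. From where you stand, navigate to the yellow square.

turn left 40°, forward 8.5 m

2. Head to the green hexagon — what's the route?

turn left 69°, forward 10.7 m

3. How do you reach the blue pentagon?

turn left 20°, forward 7.1 m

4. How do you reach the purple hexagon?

turn left 35°, forward 9.3 m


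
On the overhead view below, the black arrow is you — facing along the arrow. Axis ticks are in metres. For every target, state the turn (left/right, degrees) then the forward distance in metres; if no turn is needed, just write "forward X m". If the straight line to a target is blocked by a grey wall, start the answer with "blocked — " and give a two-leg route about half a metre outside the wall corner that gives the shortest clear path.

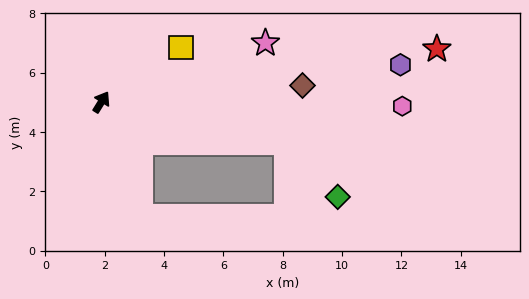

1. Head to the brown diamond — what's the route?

turn right 54°, forward 6.8 m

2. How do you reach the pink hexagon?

turn right 59°, forward 10.1 m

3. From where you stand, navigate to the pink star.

turn right 38°, forward 5.9 m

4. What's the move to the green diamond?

blocked — turn right 71°, forward 6.4 m, then turn right 33°, forward 2.5 m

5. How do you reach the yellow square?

turn right 24°, forward 3.2 m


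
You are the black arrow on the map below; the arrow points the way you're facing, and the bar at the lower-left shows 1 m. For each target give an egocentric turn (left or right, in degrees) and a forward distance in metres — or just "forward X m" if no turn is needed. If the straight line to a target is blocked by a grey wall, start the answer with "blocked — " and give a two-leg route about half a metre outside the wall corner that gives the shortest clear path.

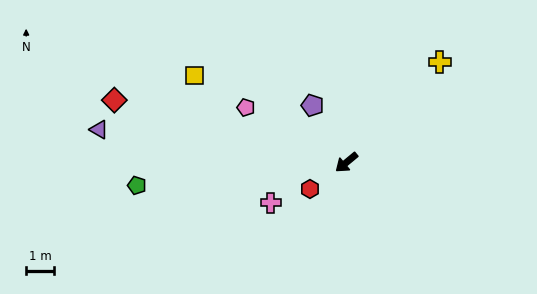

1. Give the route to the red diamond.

turn right 55°, forward 8.6 m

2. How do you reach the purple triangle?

turn right 47°, forward 8.9 m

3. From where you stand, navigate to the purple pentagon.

turn right 99°, forward 2.4 m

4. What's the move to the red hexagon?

turn right 4°, forward 1.6 m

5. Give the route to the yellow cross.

turn right 173°, forward 4.9 m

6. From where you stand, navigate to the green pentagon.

turn right 33°, forward 7.5 m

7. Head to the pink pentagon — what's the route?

turn right 68°, forward 4.1 m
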